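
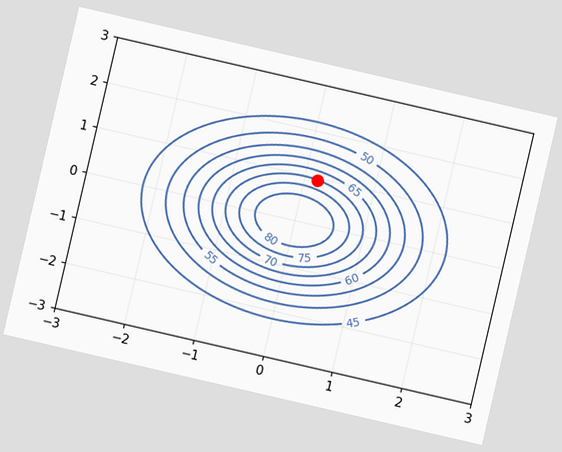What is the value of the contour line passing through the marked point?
70

The chart is tilted about 13° clockwise. The marked point sits on the contour labelled 70.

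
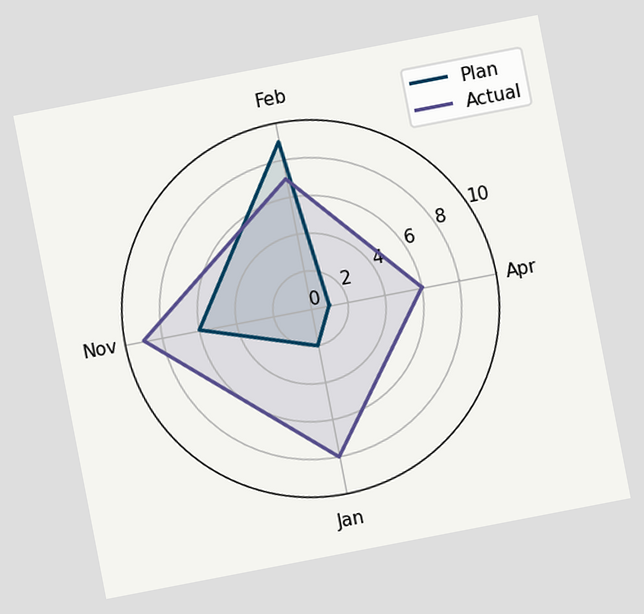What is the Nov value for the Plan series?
The chart is tilted about 11° counter-clockwise. On the Nov axis, Plan reaches 6.

6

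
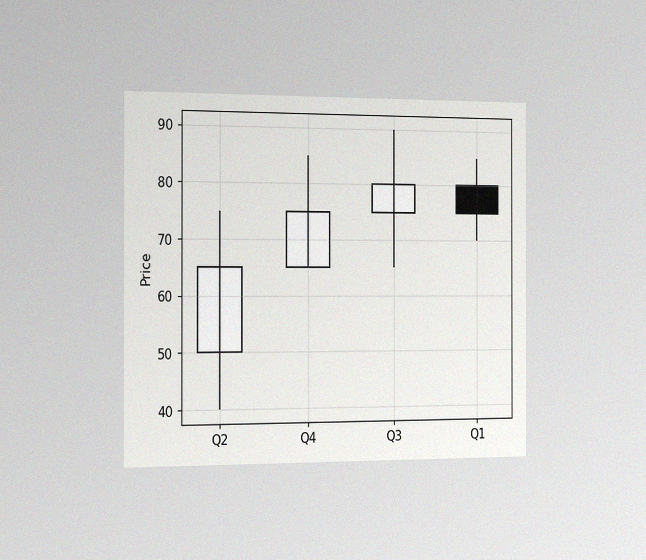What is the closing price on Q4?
75

The chart is viewed slightly from the left, with some photo noise. The Q4 candle closes at 75.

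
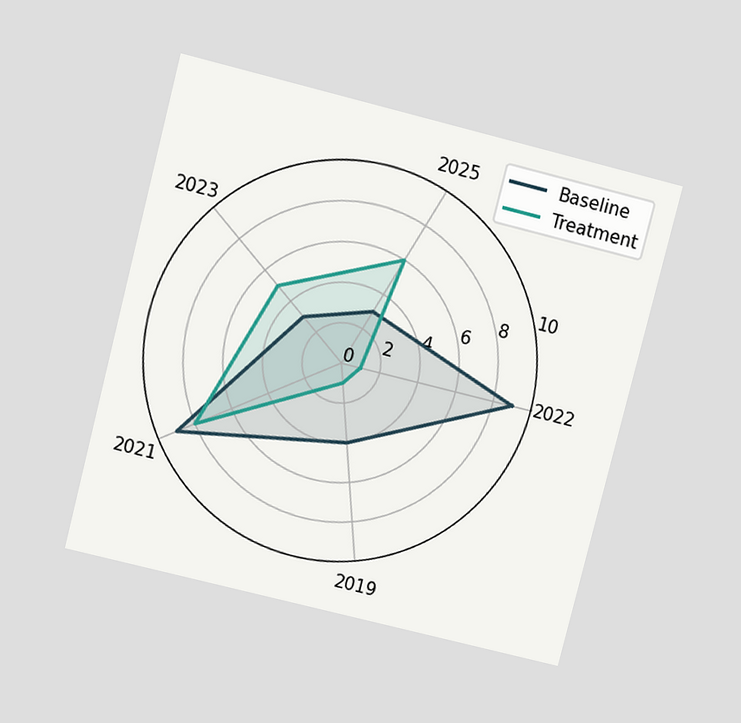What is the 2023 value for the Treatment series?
The chart is tilted about 14° clockwise and viewed slightly from above. On the 2023 axis, Treatment reaches 5.

5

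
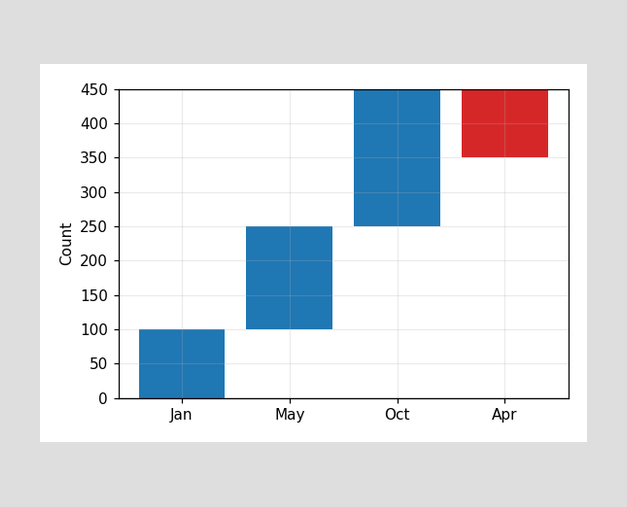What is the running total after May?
After May the running total reaches 250.

250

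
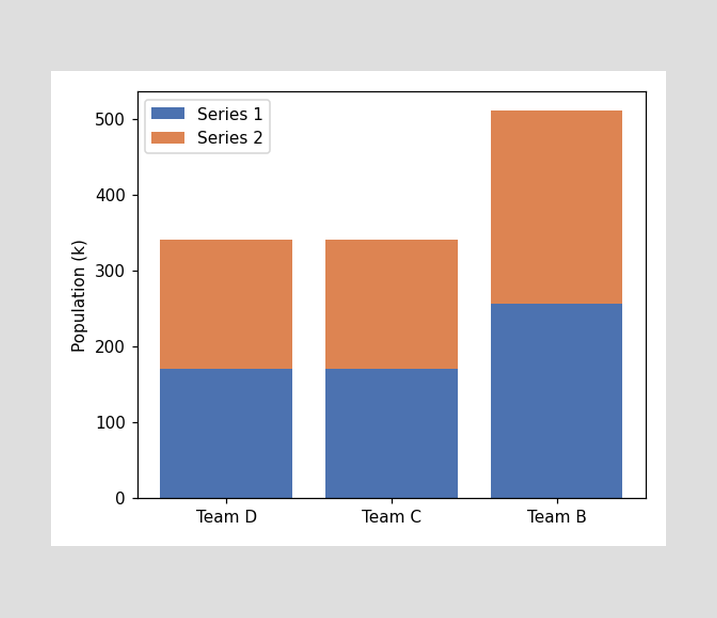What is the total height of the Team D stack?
340k

The Team D stack's top reaches 340k on the y-axis.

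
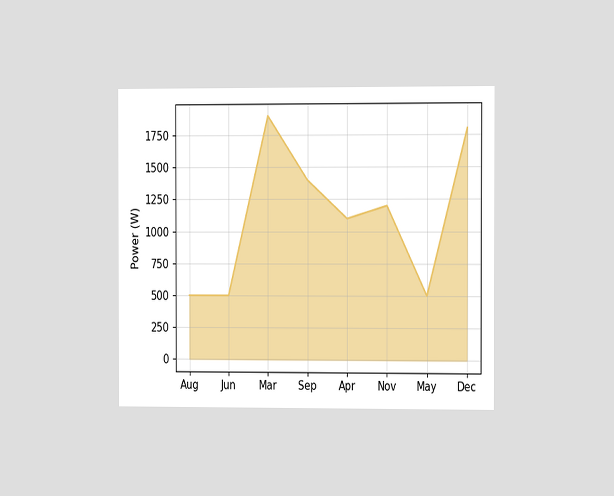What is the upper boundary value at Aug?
The chart is viewed slightly from the right. At Aug the upper boundary is at 500W.

500W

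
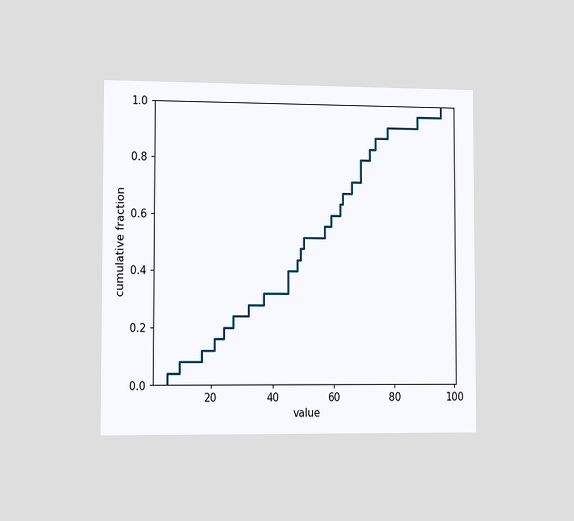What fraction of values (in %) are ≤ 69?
The chart is viewed slightly from the left. At x=69 the ECDF step is at 80%.

80%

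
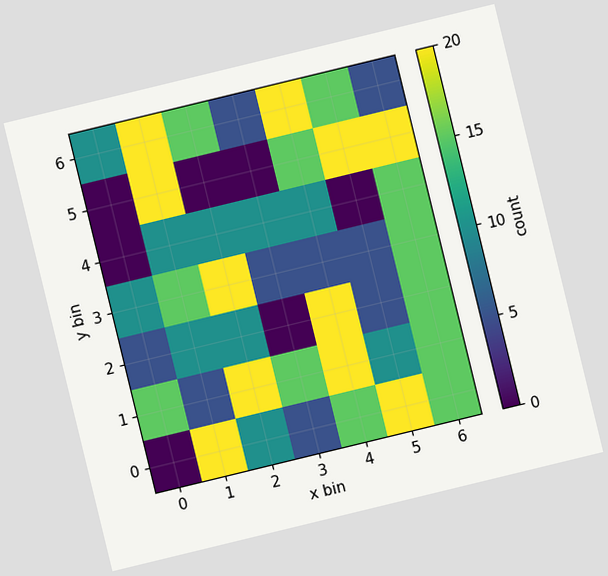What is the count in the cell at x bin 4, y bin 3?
The chart is tilted about 14° counter-clockwise. Matching the cell (4, 3) against the colorbar gives 5.

5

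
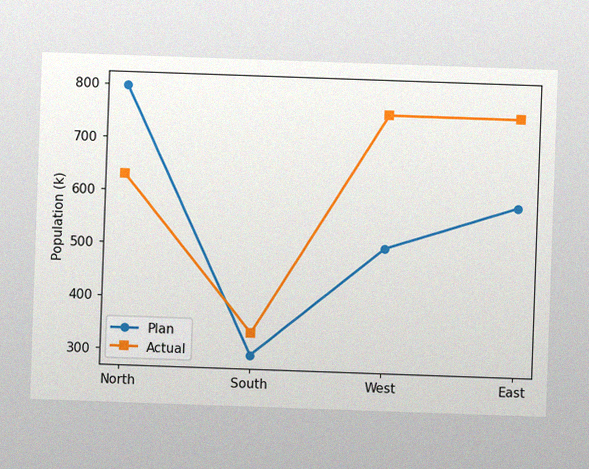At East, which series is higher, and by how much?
The chart is tilted about 2° clockwise, with some photo noise. At East, Actual sits above the other line by 168k.

Actual, by 168k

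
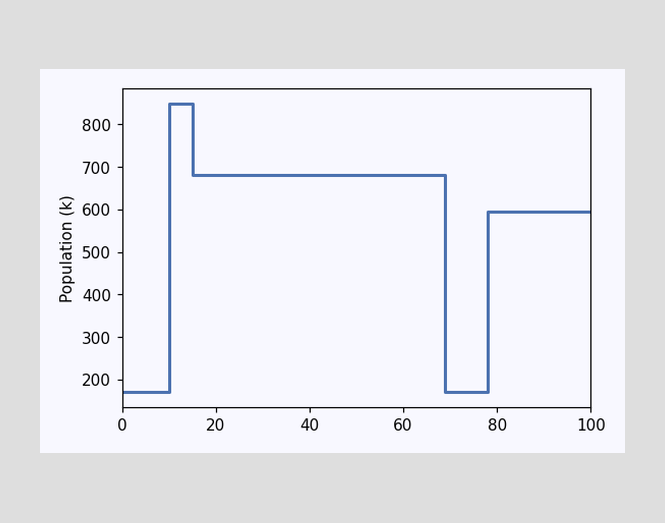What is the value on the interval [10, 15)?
850k

On [10, 15) the step sits at 850k.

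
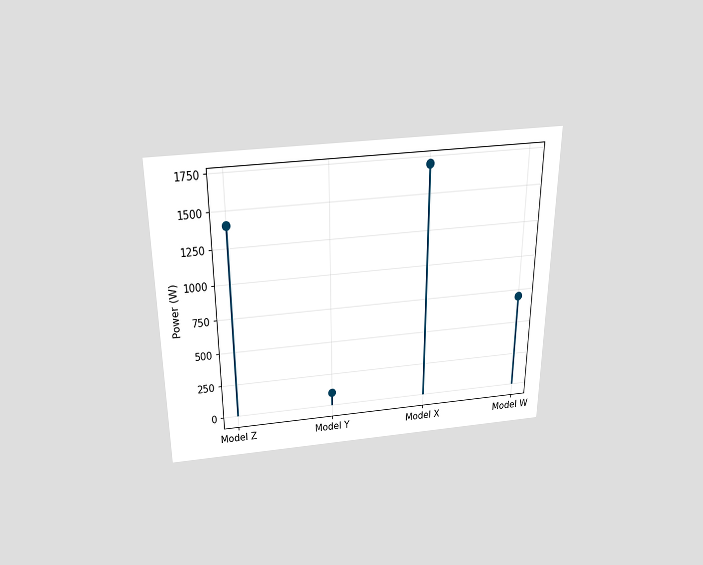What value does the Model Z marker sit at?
1400W

The chart is viewed slightly from above. The Model Z marker sits at 1400W.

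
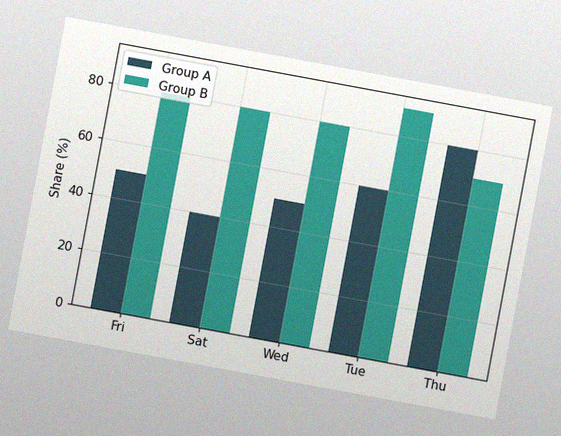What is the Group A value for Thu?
80%

The chart is tilted about 10° clockwise, with some photo noise. The Group A bar at Thu reaches 80% on the y-axis.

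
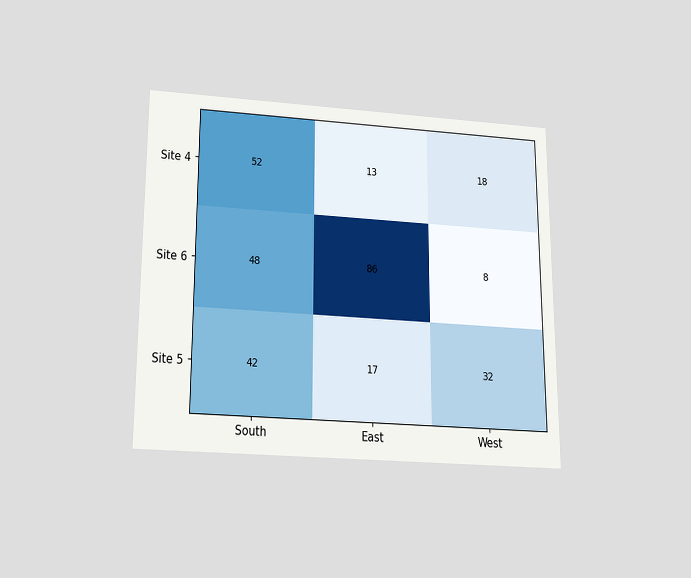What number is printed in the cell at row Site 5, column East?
17

The chart is viewed slightly from below. The (Site 5, East) cell reads 17.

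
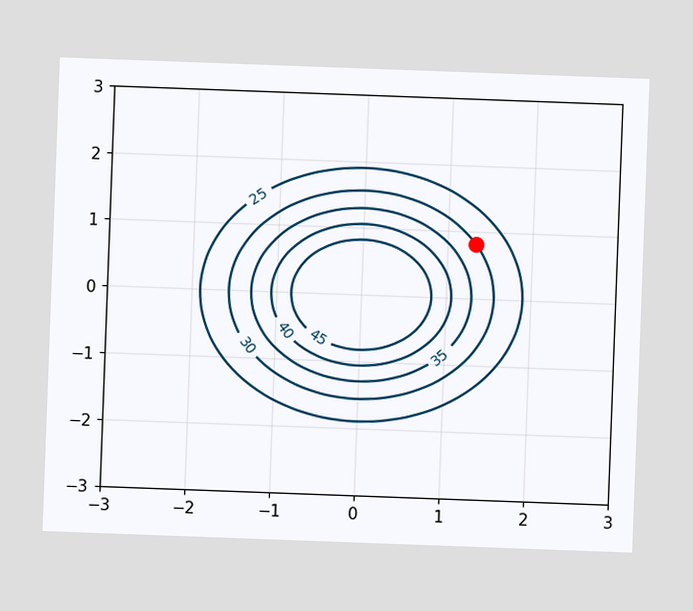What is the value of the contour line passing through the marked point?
The chart is tilted about 2° clockwise. The marked point sits on the contour labelled 30.

30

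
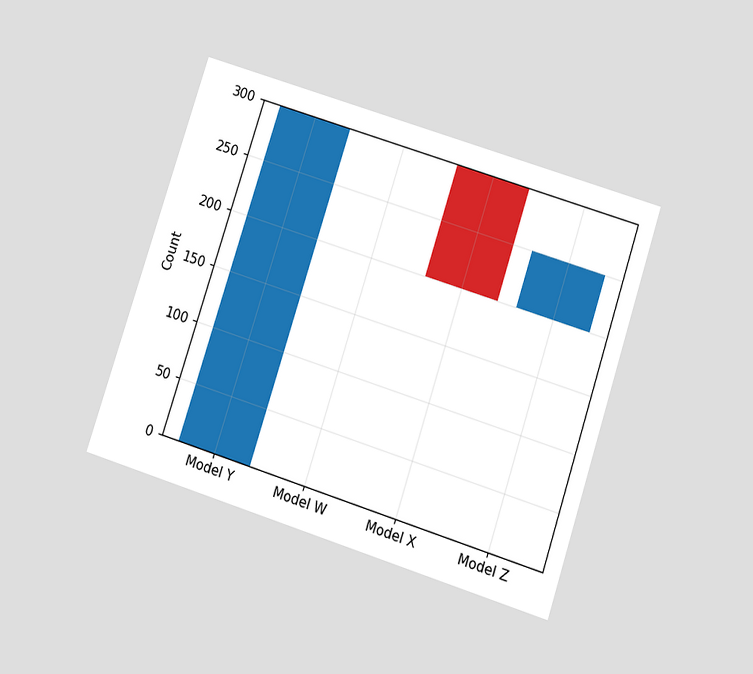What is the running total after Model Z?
250

The chart is tilted about 18° clockwise and viewed slightly from below. After Model Z the running total reaches 250.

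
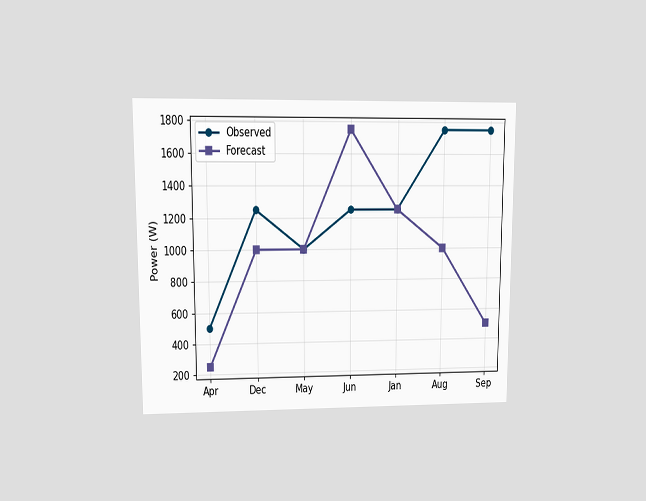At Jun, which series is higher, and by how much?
Forecast, by 500W

The chart is viewed at a slight angle. At Jun, Forecast sits above the other line by 500W.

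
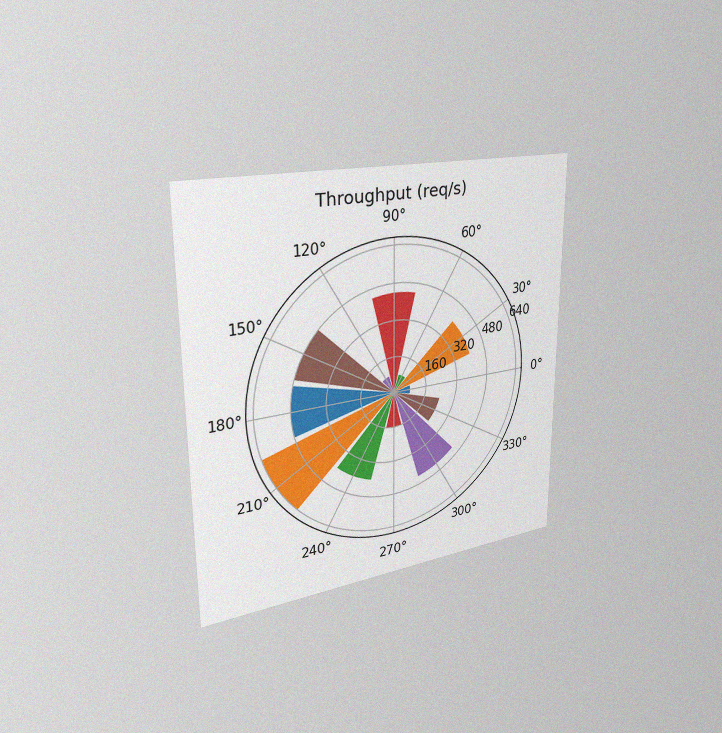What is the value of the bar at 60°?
80req/s

The chart is viewed slightly from the left, with some photo noise. The bar at 60° reaches 80req/s on the radial axis.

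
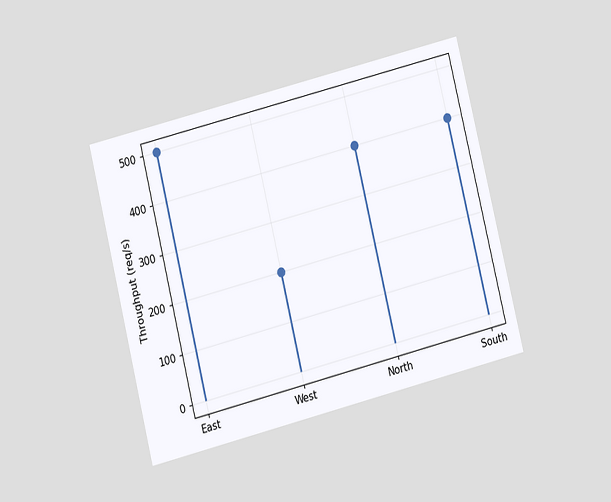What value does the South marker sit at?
The chart is tilted about 14° counter-clockwise and viewed at a slight angle. The South marker sits at 400req/s.

400req/s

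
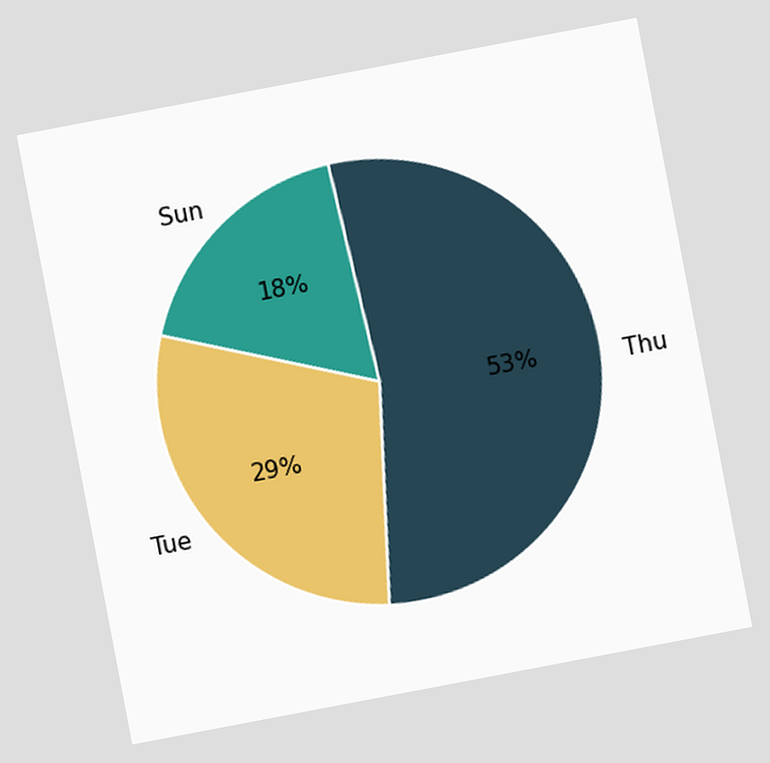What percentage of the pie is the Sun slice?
18%

The chart is tilted about 11° counter-clockwise. The Sun slice takes up 18% of the pie.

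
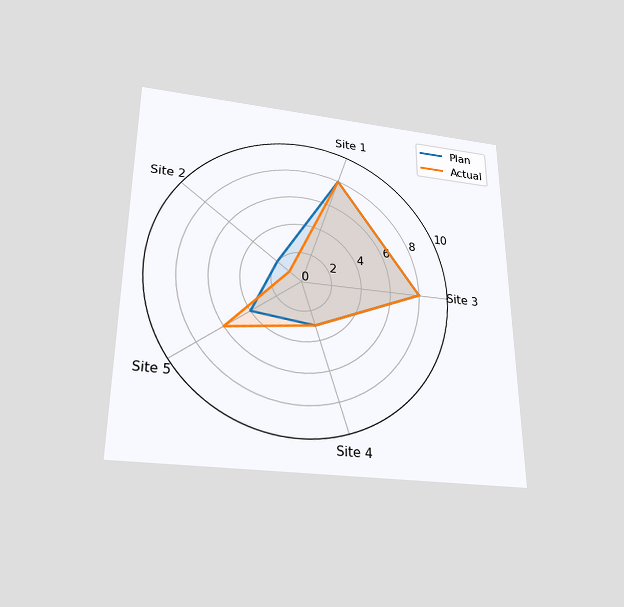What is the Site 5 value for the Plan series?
The chart is viewed slightly from below. On the Site 5 axis, Plan reaches 4.

4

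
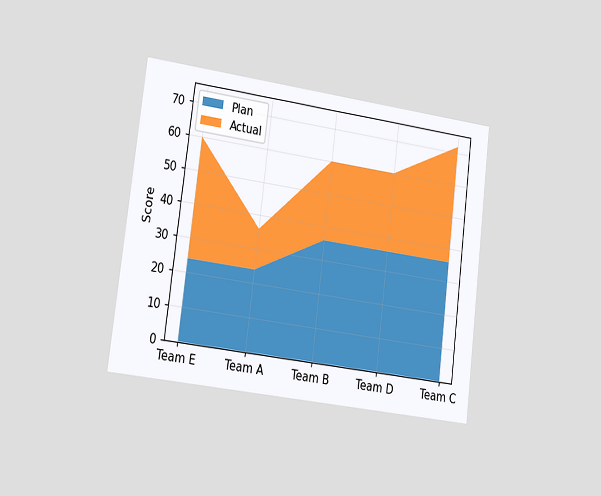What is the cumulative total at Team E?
The chart is tilted about 7° clockwise and viewed slightly from the left. The stacked total at Team E reaches 60.

60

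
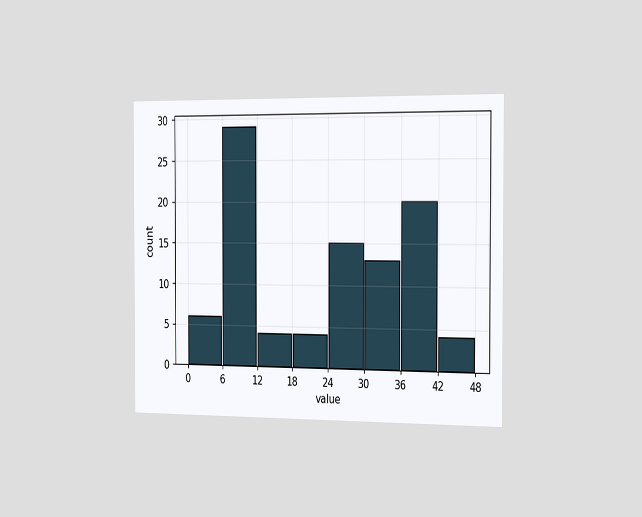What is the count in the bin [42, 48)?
4

The chart is viewed slightly from the right. The [42, 48) bin has height 4.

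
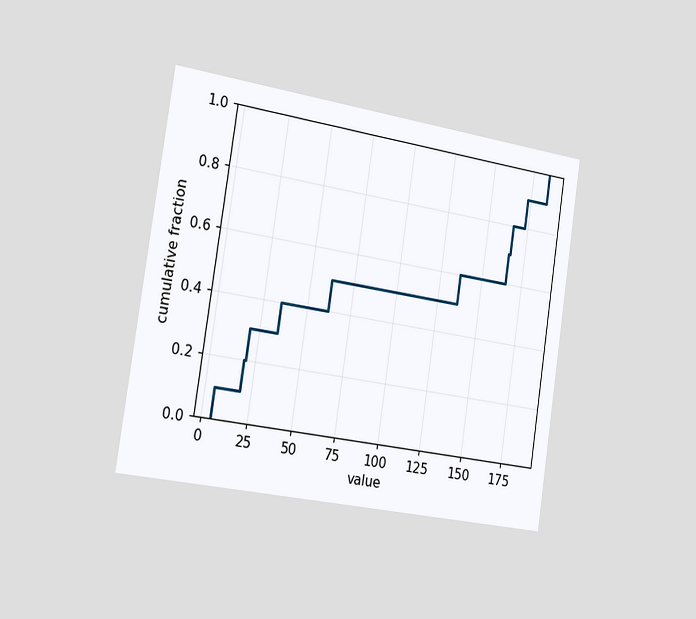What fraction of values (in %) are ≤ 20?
30%

The chart is tilted about 9° clockwise and viewed slightly from the left. At x=20 the ECDF step is at 30%.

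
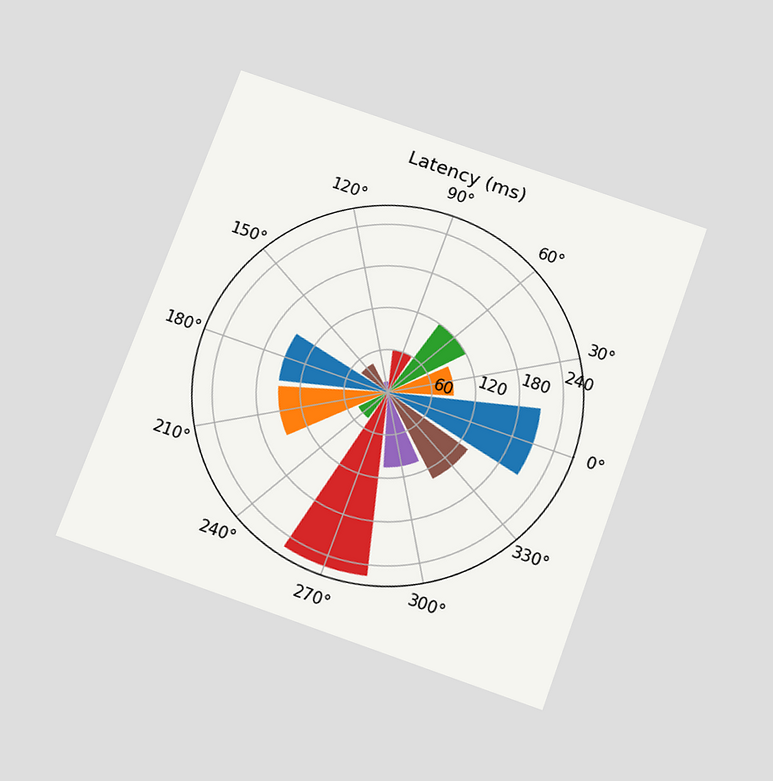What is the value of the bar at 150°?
The chart is tilted about 20° clockwise and viewed slightly from below. The bar at 150° reaches 45ms on the radial axis.

45ms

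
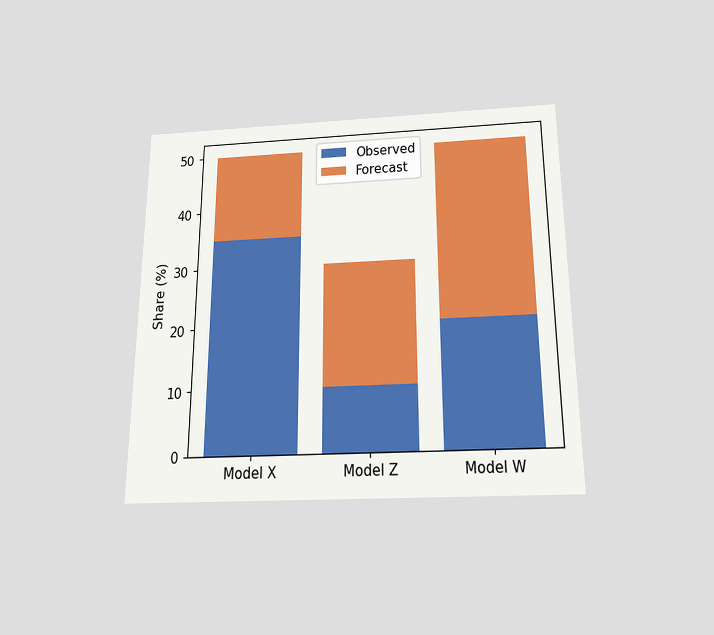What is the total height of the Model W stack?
50%

The chart is viewed slightly from below. The Model W stack's top reaches 50% on the y-axis.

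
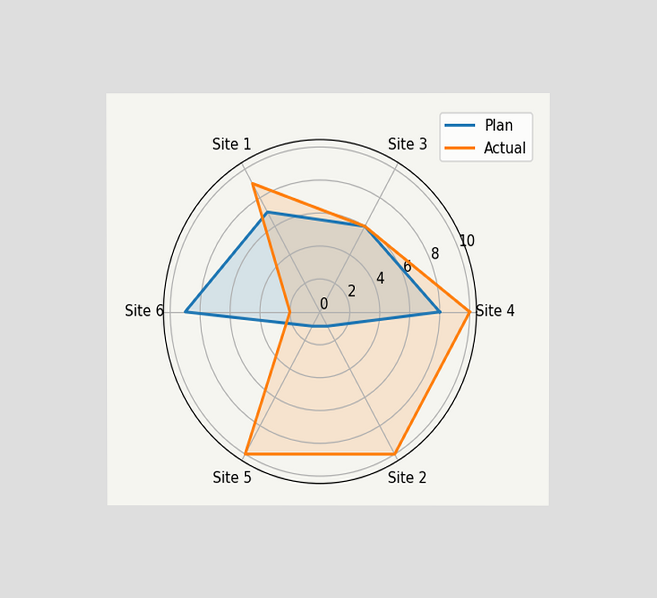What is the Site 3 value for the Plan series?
6

The chart is viewed at a slight angle. On the Site 3 axis, Plan reaches 6.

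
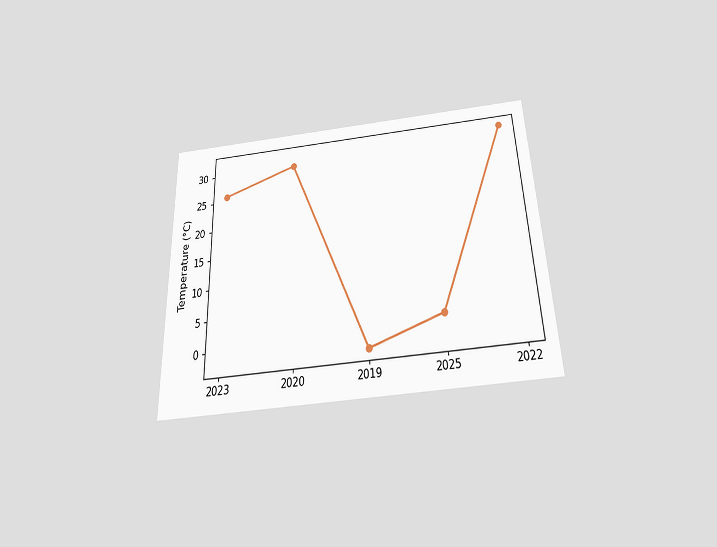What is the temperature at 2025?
2°C

The chart is tilted about 2° counter-clockwise and viewed slightly from below. At 2025, the line is at 2°C.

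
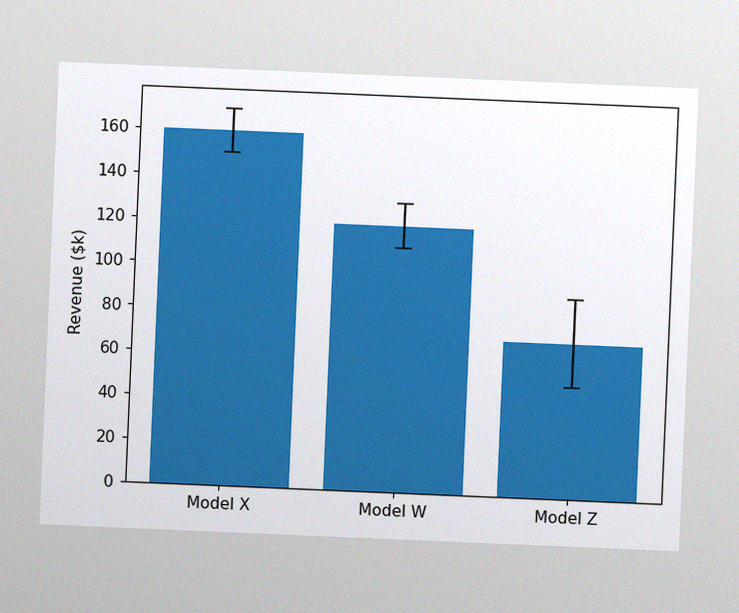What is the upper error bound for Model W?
$130k

The chart is tilted about 2° clockwise, with some photo noise. The Model W bar's upper whisker reaches $130k.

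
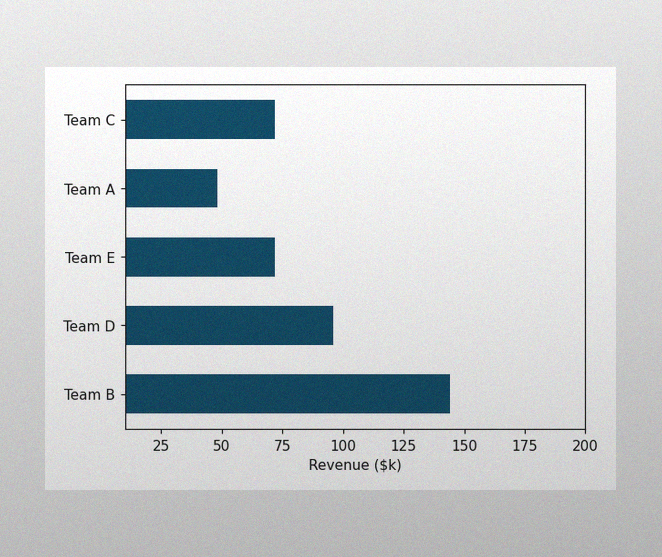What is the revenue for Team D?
$96k

The image has some photo noise and uneven lighting. Reading along the chart's x-axis, the Team D bar reaches $96k.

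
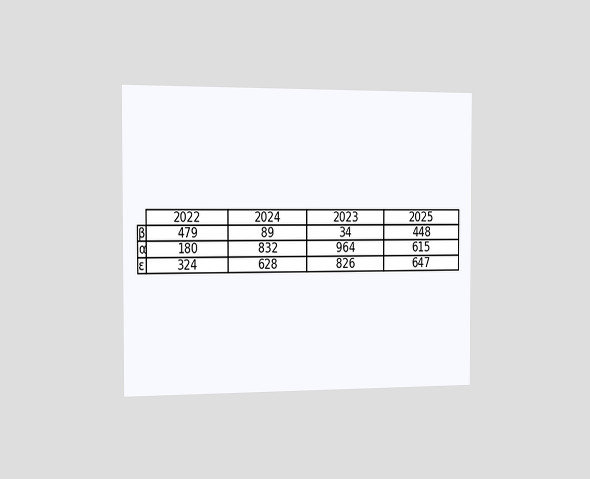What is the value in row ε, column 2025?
647

The chart is viewed slightly from the left. The (ε, 2025) cell reads 647.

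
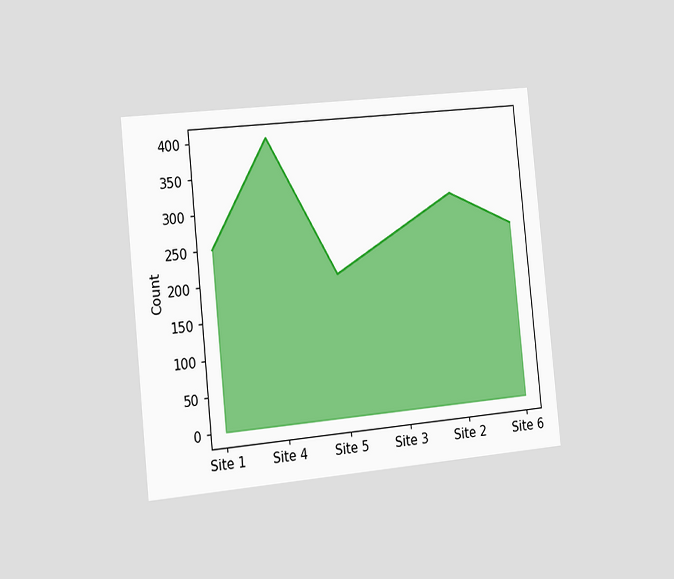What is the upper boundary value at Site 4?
400

The chart is tilted about 6° counter-clockwise and viewed slightly from the left. At Site 4 the upper boundary is at 400.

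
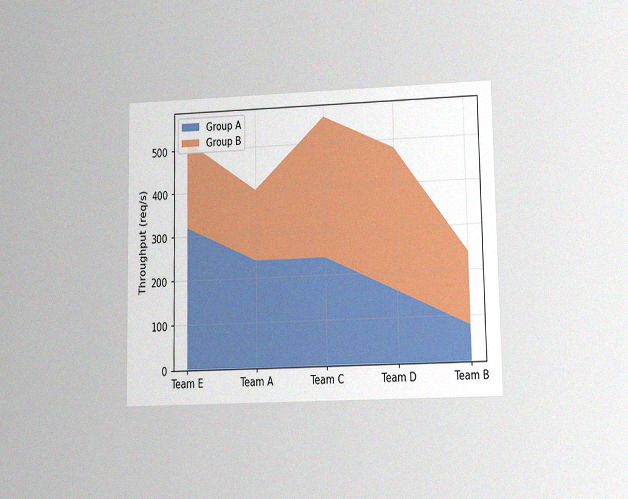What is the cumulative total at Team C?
560req/s

The chart is viewed at a slight angle, with some photo noise. The stacked total at Team C reaches 560req/s.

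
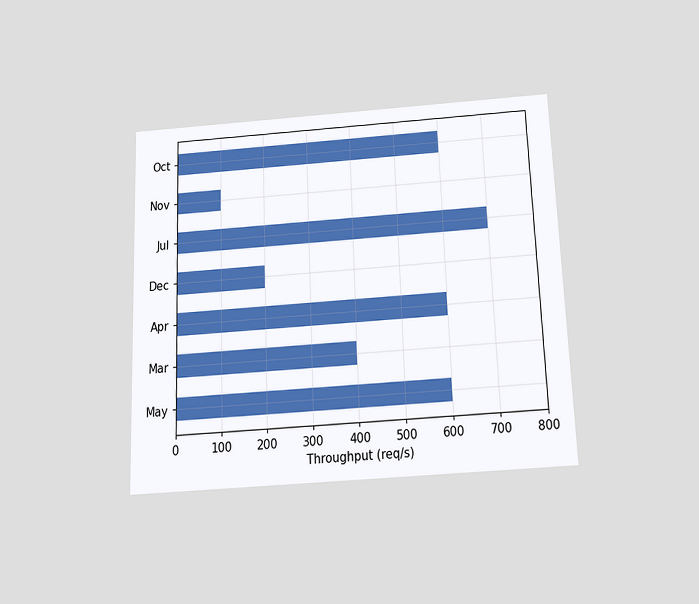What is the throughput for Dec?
The chart is tilted about 2° counter-clockwise and viewed slightly from below. Reading along the chart's x-axis, the Dec bar reaches 200req/s.

200req/s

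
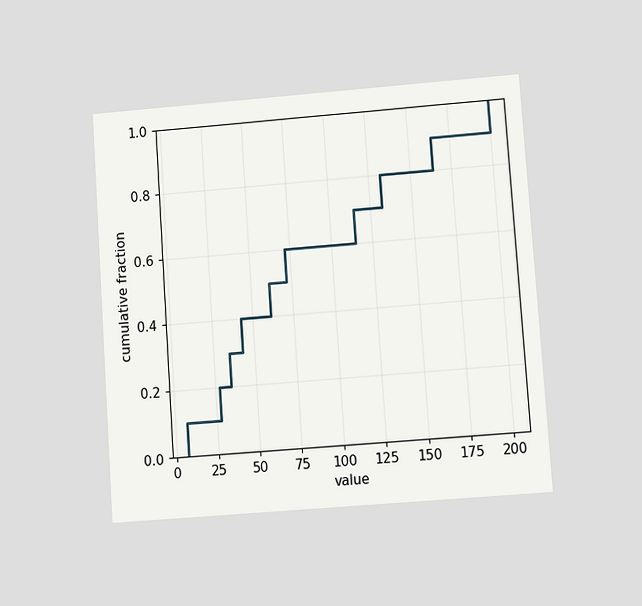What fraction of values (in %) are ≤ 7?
10%

The chart is tilted about 4° counter-clockwise and viewed at a slight angle. At x=7 the ECDF step is at 10%.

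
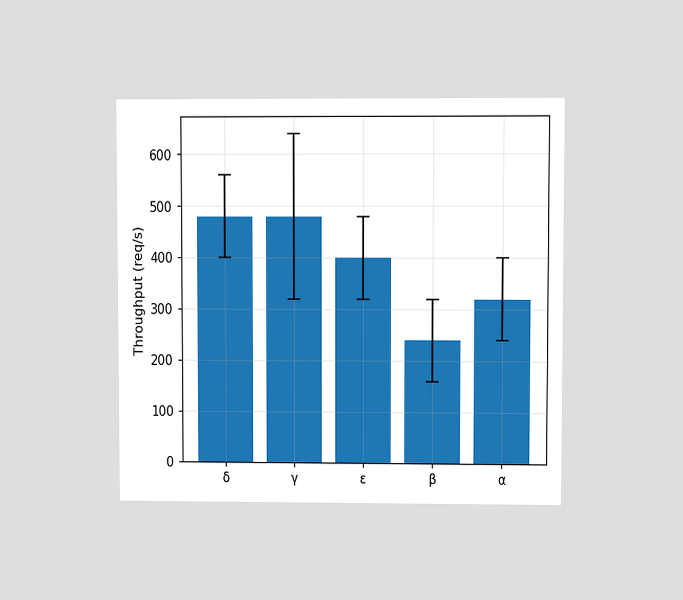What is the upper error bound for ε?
The chart is viewed at a slight angle. The ε bar's upper whisker reaches 480req/s.

480req/s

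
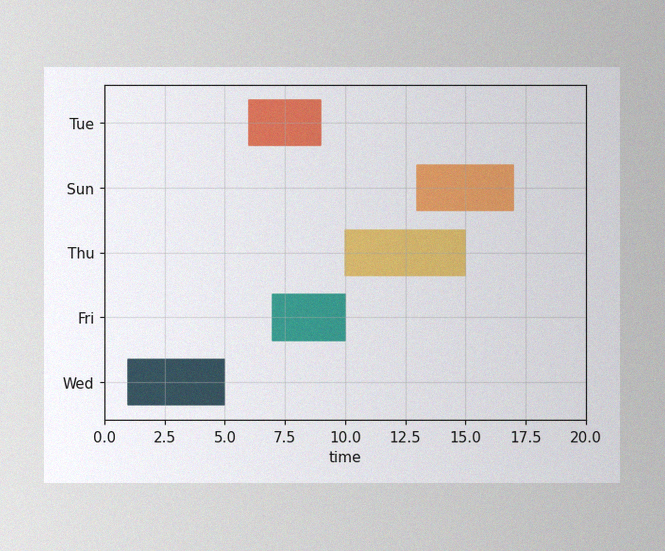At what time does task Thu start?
The image has some photo noise and uneven lighting. The Thu bar begins at t=10.

10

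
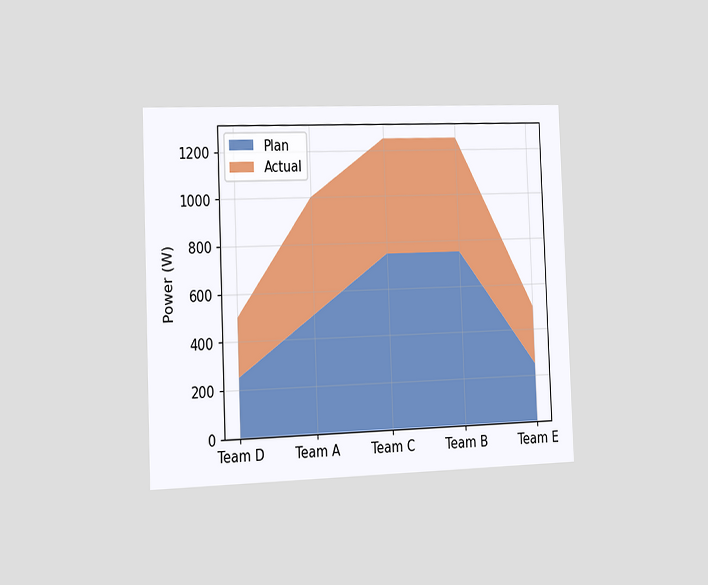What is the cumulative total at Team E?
500W

The chart is tilted about 2° counter-clockwise and viewed slightly from the left. The stacked total at Team E reaches 500W.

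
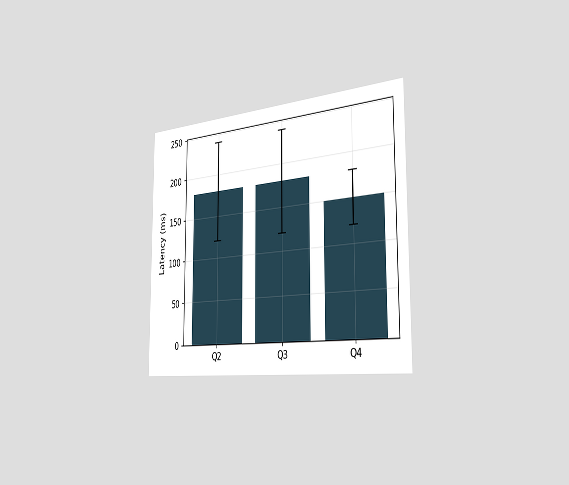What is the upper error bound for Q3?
The chart is viewed slightly from the right. The Q3 bar's upper whisker reaches 240ms.

240ms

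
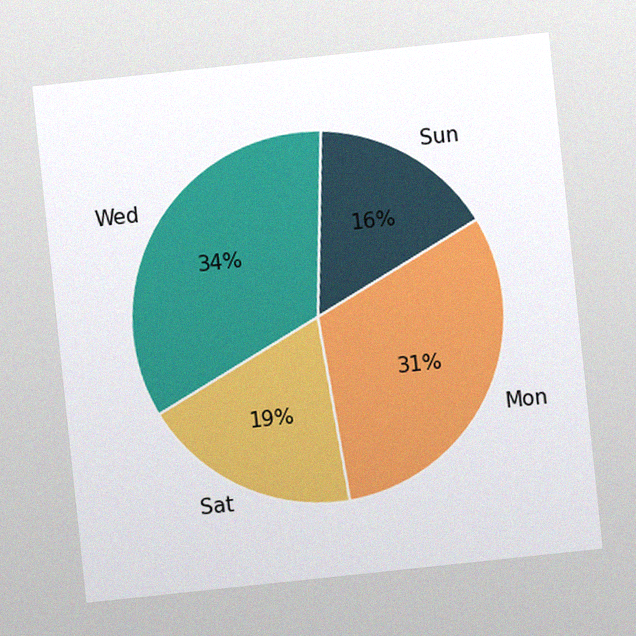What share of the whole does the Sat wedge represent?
19%

The chart is tilted about 6° counter-clockwise, with some photo noise. The Sat slice takes up 19% of the pie.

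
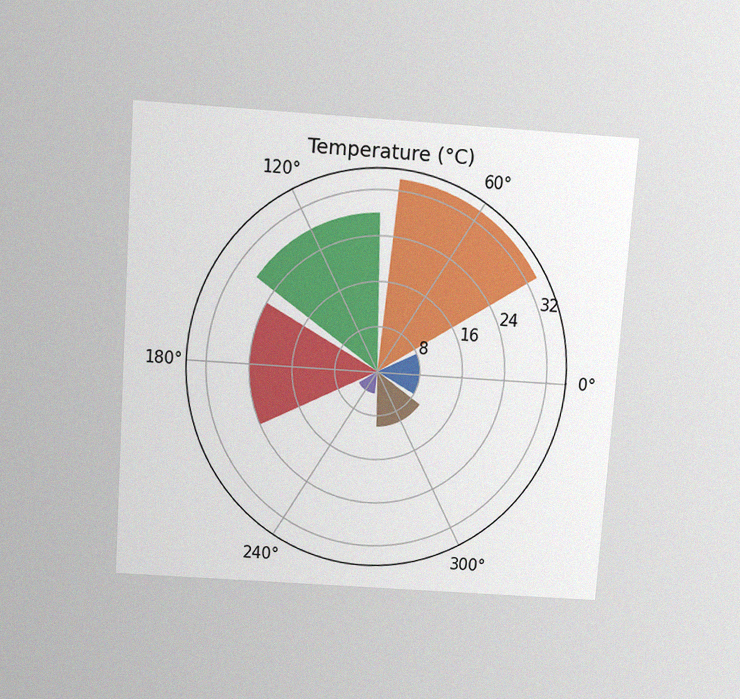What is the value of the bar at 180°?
The chart is tilted about 4° clockwise and viewed slightly from above, with some photo noise. The bar at 180° reaches 24°C on the radial axis.

24°C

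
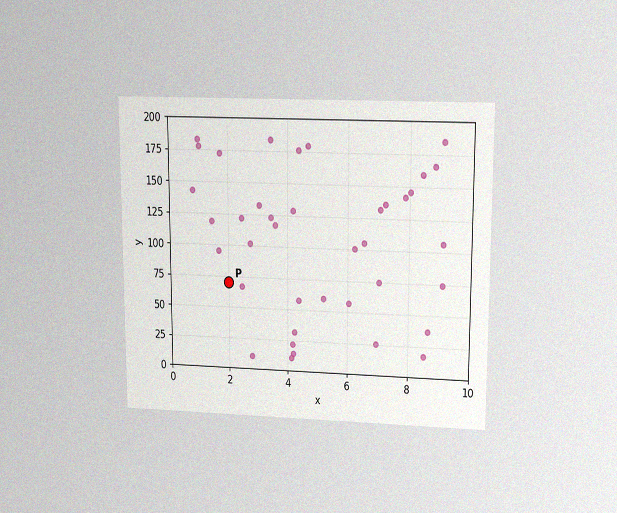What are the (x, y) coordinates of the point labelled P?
The chart is viewed at a slight angle, with some photo noise. Following the gridlines from P to each axis, P sits at (2, 70).

(2, 70)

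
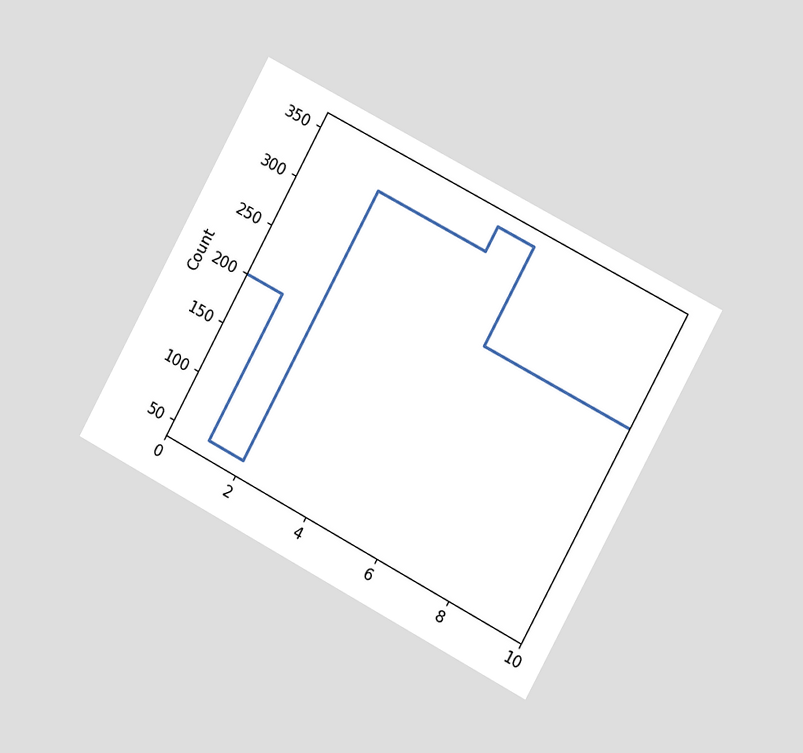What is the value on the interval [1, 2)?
50

The chart is tilted about 28° clockwise and viewed slightly from the right. On [1, 2) the step sits at 50.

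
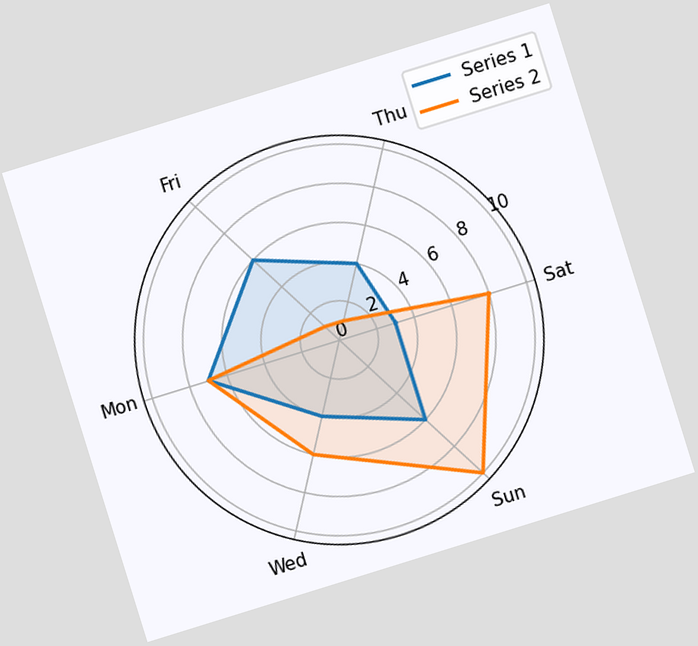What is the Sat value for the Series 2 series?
8

The chart is tilted about 17° counter-clockwise. On the Sat axis, Series 2 reaches 8.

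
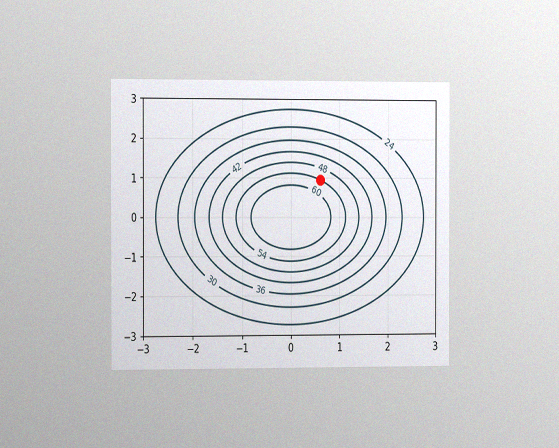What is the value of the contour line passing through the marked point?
54

The chart is viewed slightly from the left, with some photo noise. The marked point sits on the contour labelled 54.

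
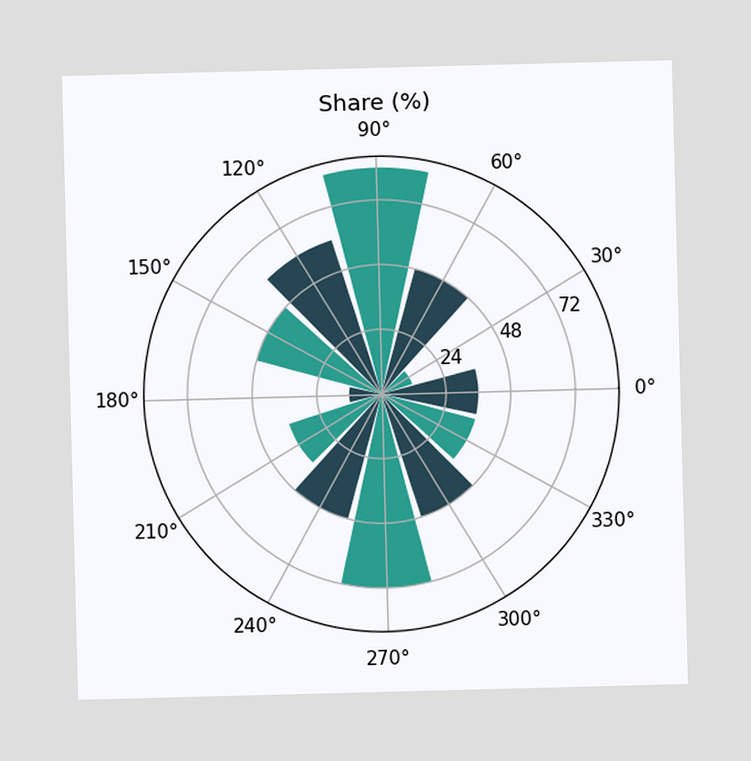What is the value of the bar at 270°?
72%

The bar at 270° reaches 72% on the radial axis.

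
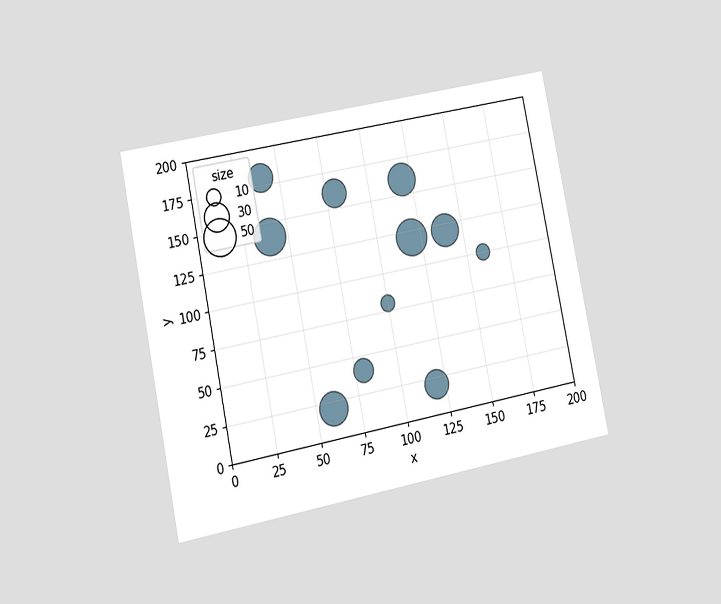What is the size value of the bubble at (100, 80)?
10

The chart is tilted about 11° counter-clockwise and viewed at a slight angle. Matching the bubble at (100, 80) against the size legend gives 10.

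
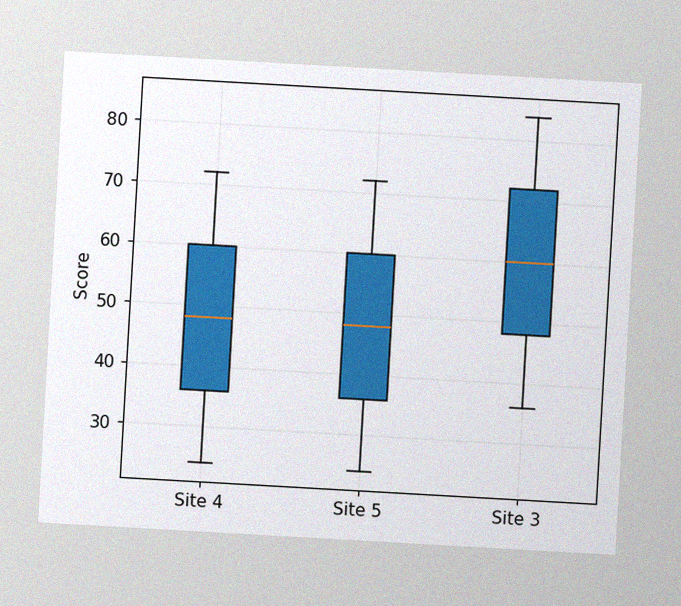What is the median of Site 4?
48

The chart is tilted about 3° clockwise, with some photo noise. The median line in the Site 4 box sits at 48.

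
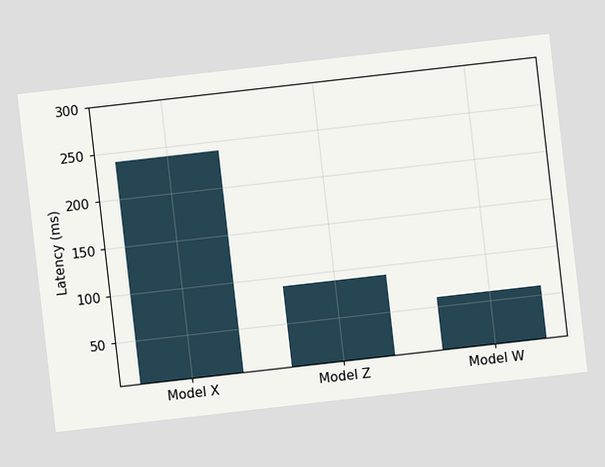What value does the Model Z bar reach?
90ms

The chart is tilted about 6° counter-clockwise. Reading along the chart's y-axis, the Model Z bar reaches 90ms.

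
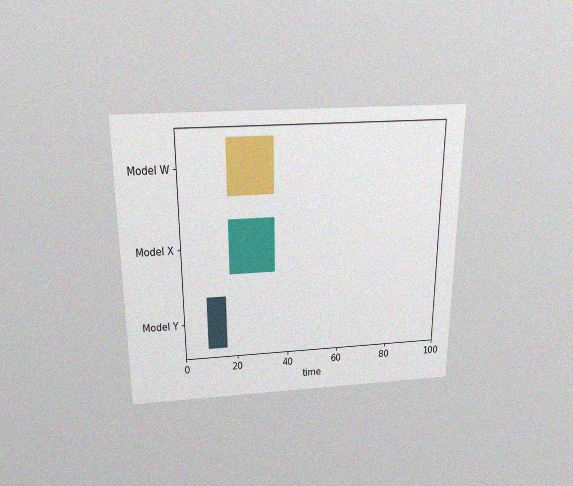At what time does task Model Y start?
9

The chart is viewed slightly from above, with some photo noise. The Model Y bar begins at t=9.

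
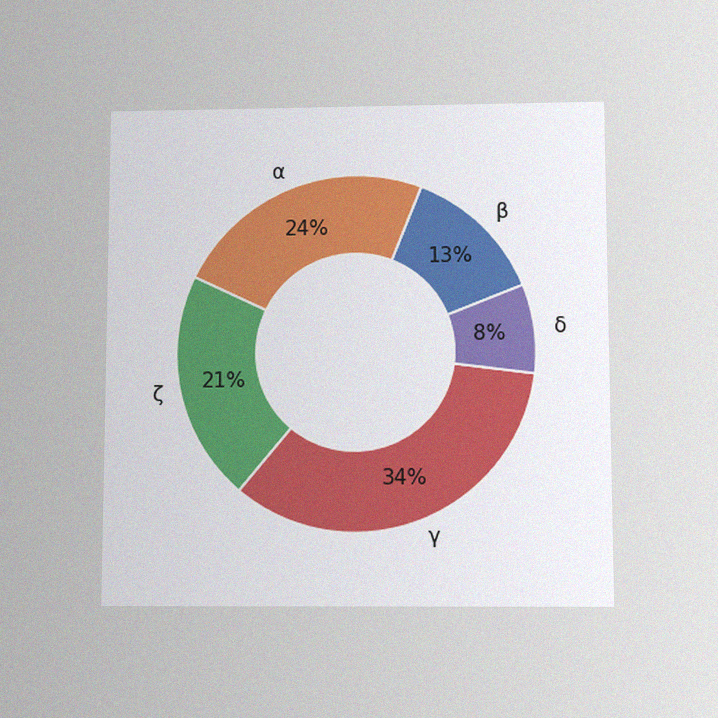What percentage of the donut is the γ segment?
34%

The chart is viewed slightly from below, with some photo noise. The γ segment takes up 34% of the ring.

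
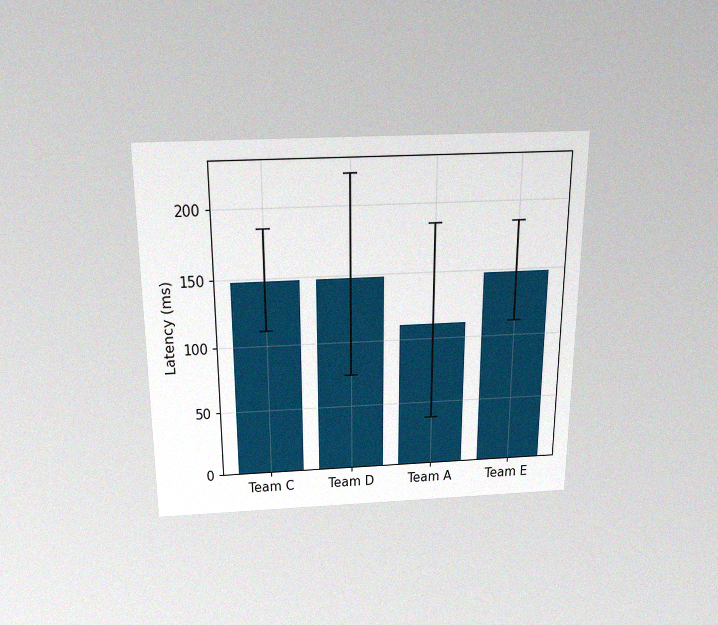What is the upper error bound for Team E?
The chart is viewed slightly from above, with some photo noise. The Team E bar's upper whisker reaches 185ms.

185ms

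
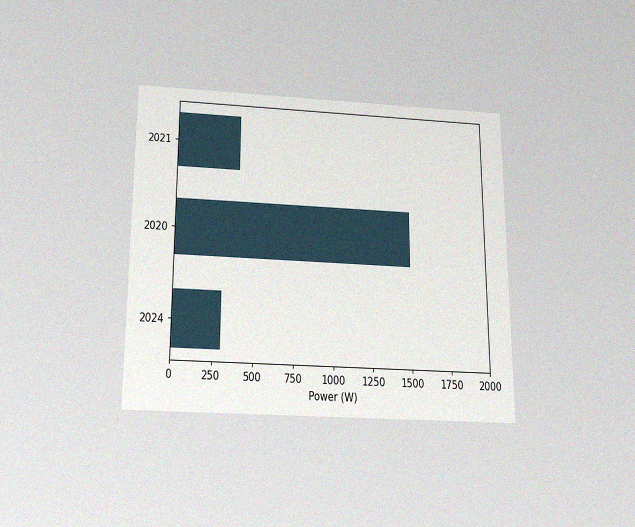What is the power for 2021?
400W

The chart is viewed slightly from below, with some photo noise. Reading along the chart's x-axis, the 2021 bar reaches 400W.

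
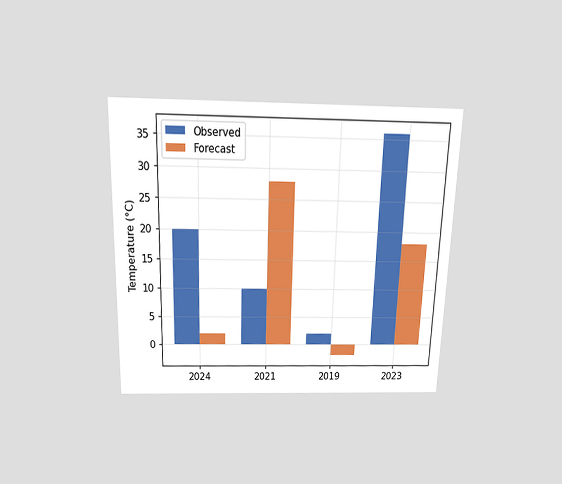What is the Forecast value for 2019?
The chart is viewed slightly from above. The Forecast bar at 2019 reaches -2°C on the y-axis.

-2°C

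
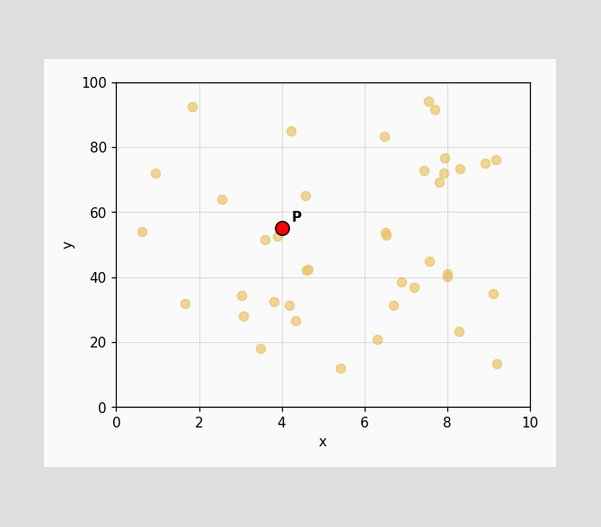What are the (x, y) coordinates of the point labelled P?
(4, 55)

Following the gridlines from P to each axis, P sits at (4, 55).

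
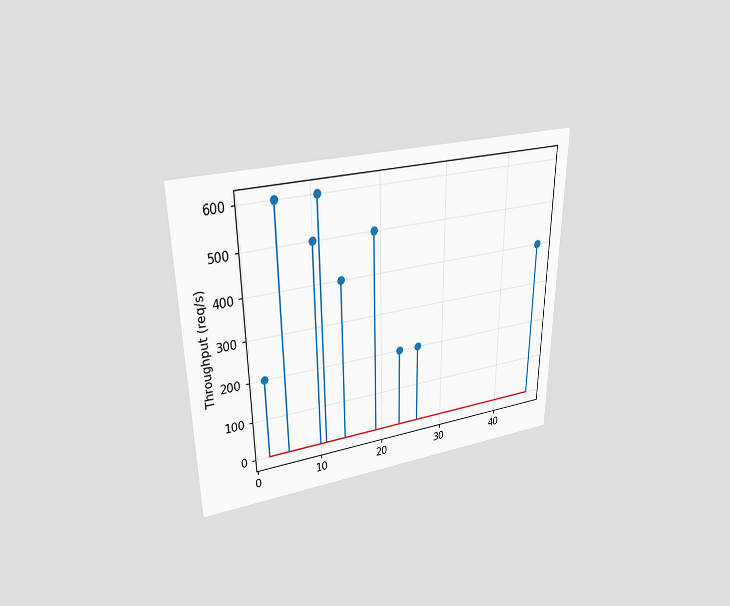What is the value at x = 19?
500req/s

The chart is viewed slightly from above. The stem at x=19 reaches 500req/s.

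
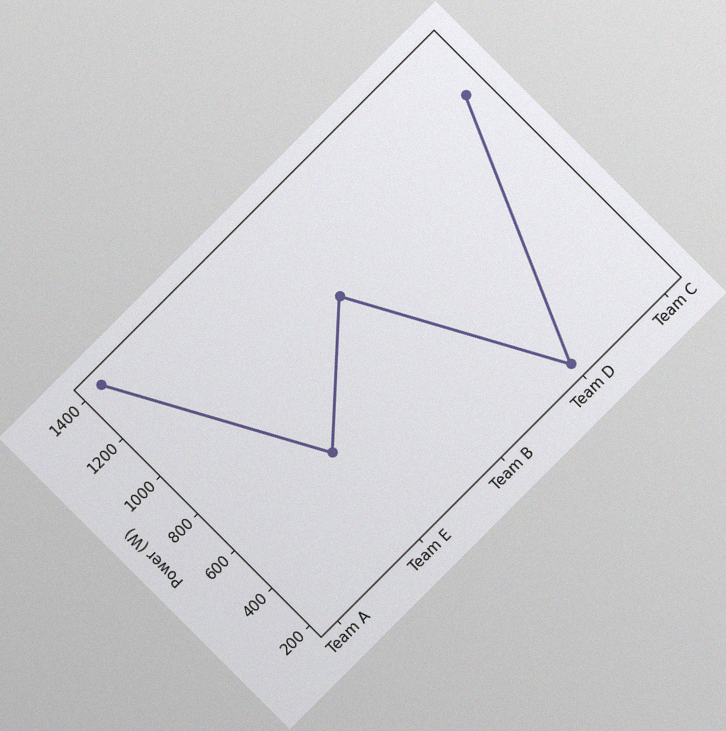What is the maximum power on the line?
The chart is tilted about 45° counter-clockwise, with some photo noise. The highest point is at Team A, and reading across to the y-axis gives 1400W.

1400W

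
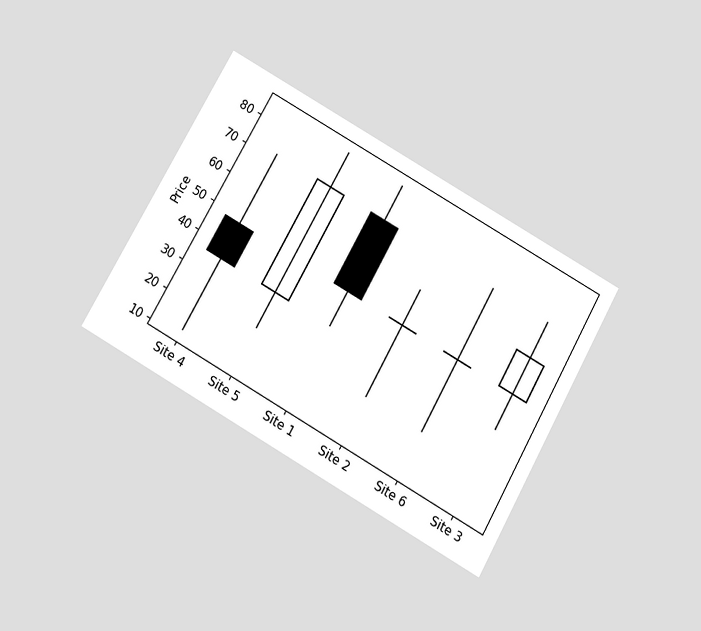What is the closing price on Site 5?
The chart is tilted about 29° clockwise and viewed slightly from below. The Site 5 candle closes at 72.

72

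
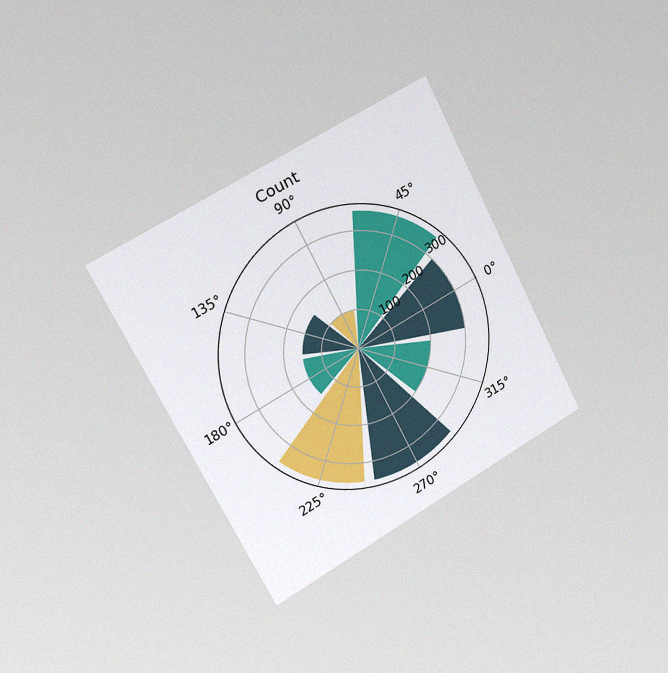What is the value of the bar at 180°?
The chart is tilted about 28° counter-clockwise and viewed slightly from the left, with some photo noise. The bar at 180° reaches 150 on the radial axis.

150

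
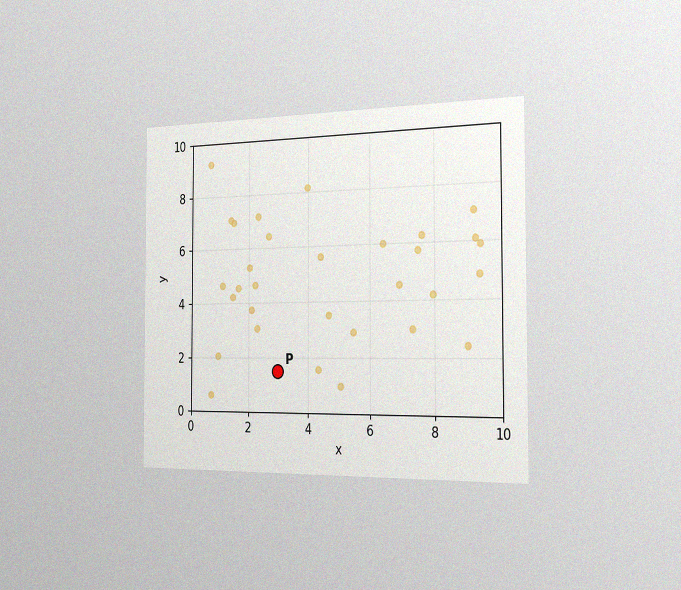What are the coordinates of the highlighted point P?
The chart is viewed slightly from the right, with some photo noise. Following the gridlines from P to each axis, P sits at (3, 1.5).

(3, 1.5)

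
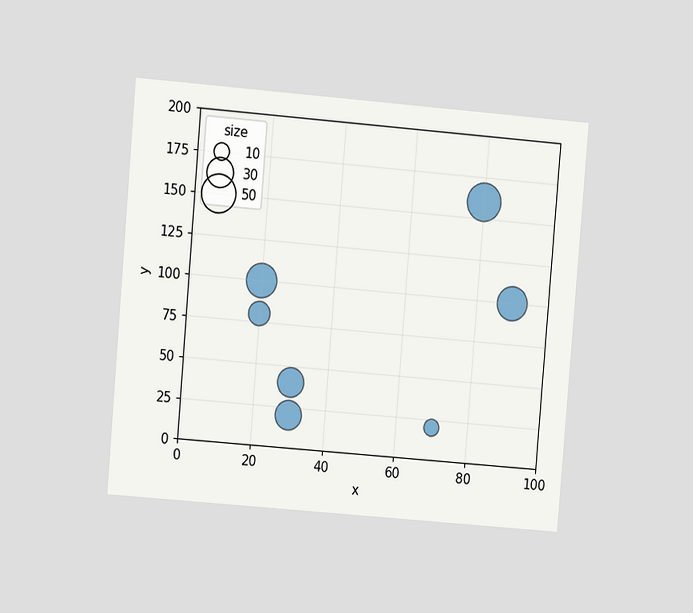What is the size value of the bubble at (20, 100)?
40

The chart is tilted about 5° clockwise and viewed at a slight angle. Matching the bubble at (20, 100) against the size legend gives 40.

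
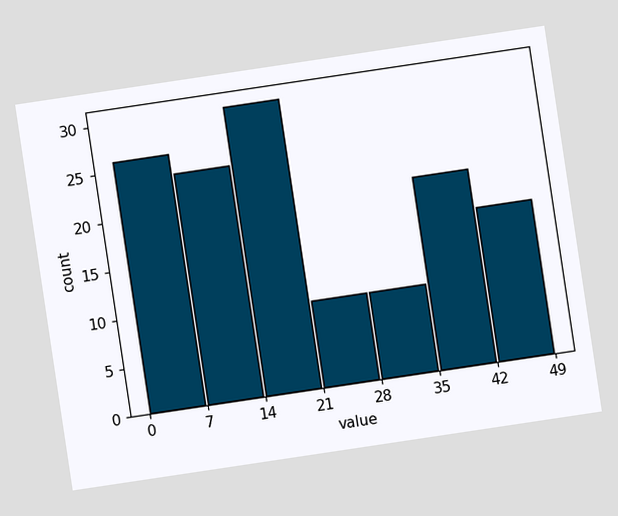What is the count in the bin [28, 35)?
The chart is tilted about 8° counter-clockwise. The [28, 35) bin has height 9.

9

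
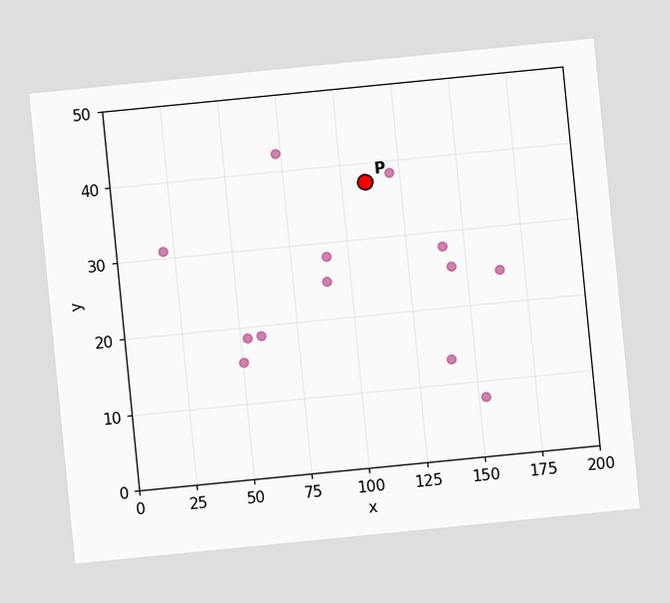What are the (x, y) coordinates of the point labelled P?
The chart is tilted about 6° counter-clockwise. Following the gridlines from P to each axis, P sits at (110, 37.5).

(110, 37.5)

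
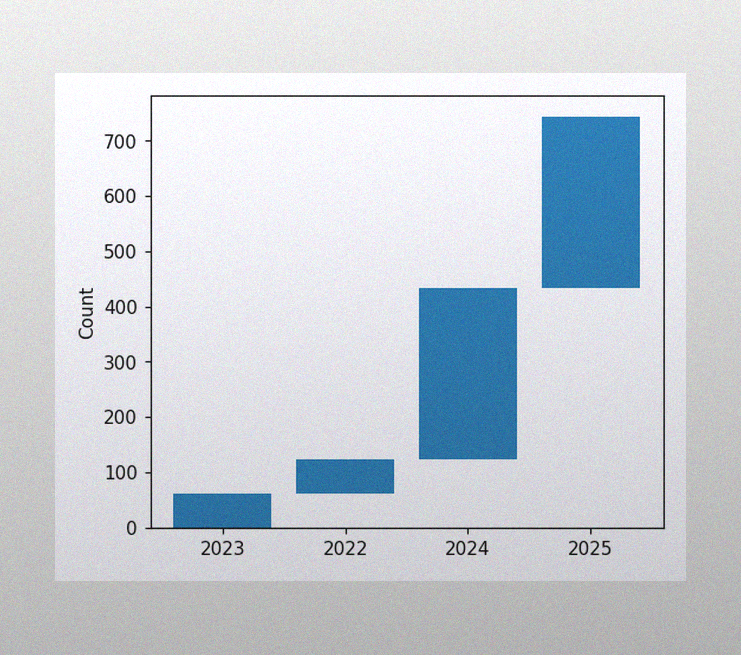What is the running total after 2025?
The image has some photo noise and uneven lighting. After 2025 the running total reaches 744.

744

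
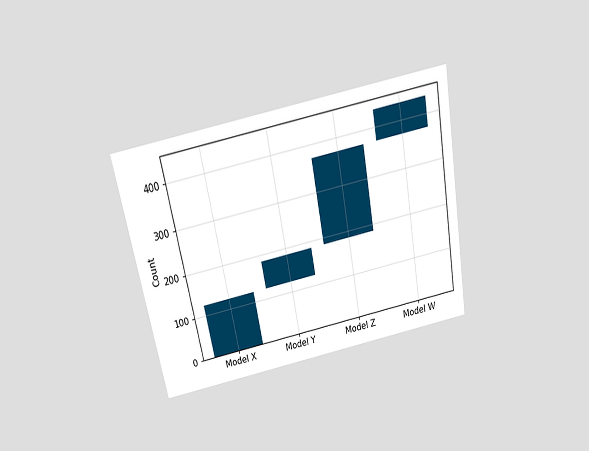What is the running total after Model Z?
372

The chart is tilted about 11° counter-clockwise and viewed slightly from above. After Model Z the running total reaches 372.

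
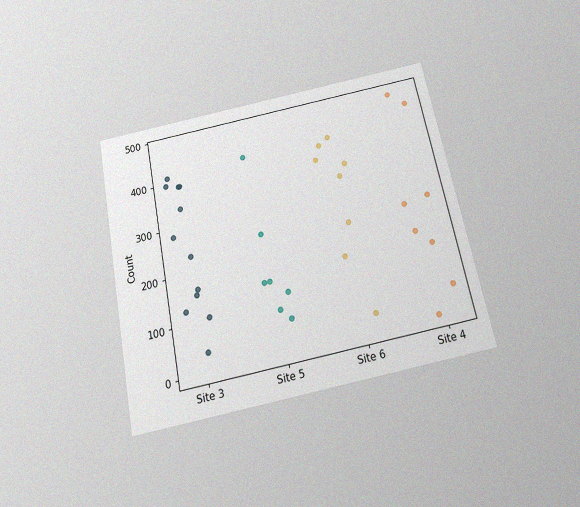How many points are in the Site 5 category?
The chart is tilted about 11° counter-clockwise and viewed slightly from below, with some photo noise. Counting the markers in the Site 5 column gives 7.

7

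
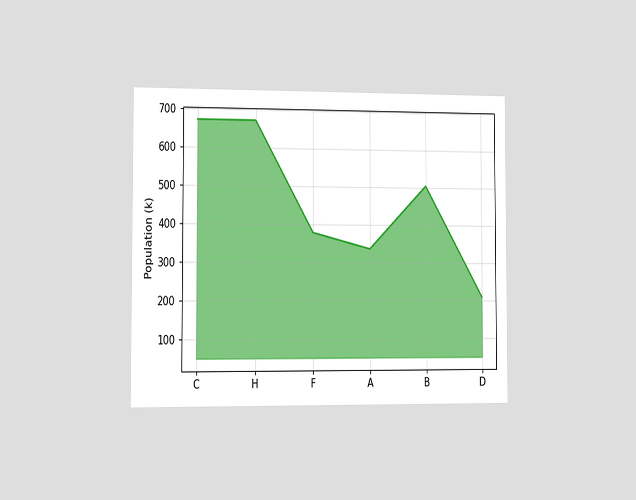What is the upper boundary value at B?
504k

The chart is viewed slightly from the left. At B the upper boundary is at 504k.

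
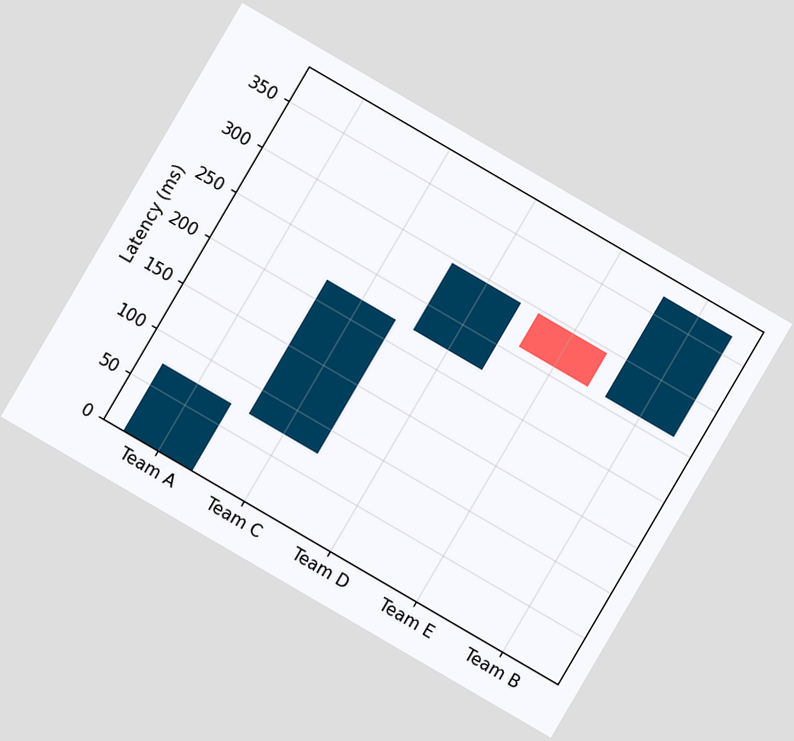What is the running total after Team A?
74ms

The chart is tilted about 30° clockwise. After Team A the running total reaches 74ms.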